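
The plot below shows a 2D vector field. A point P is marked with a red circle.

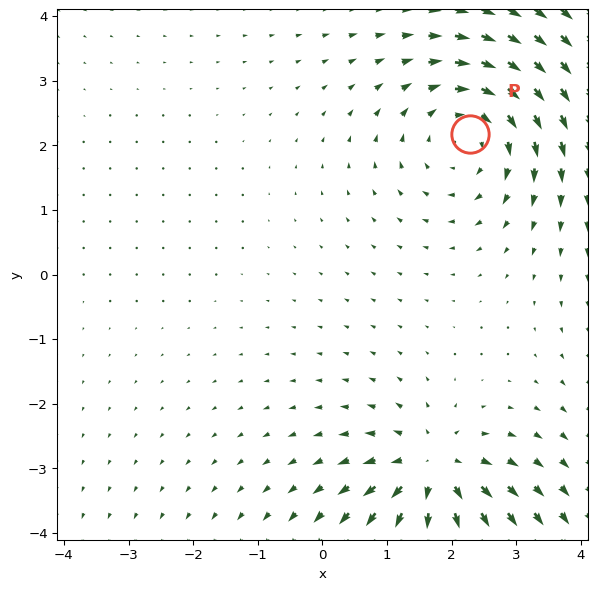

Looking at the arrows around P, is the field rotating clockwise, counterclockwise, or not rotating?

clockwise

Near P at (2.3, 2.2) the arrows circulate clockwise. The curl (z-component) there is about -3; negative curl means clockwise rotation.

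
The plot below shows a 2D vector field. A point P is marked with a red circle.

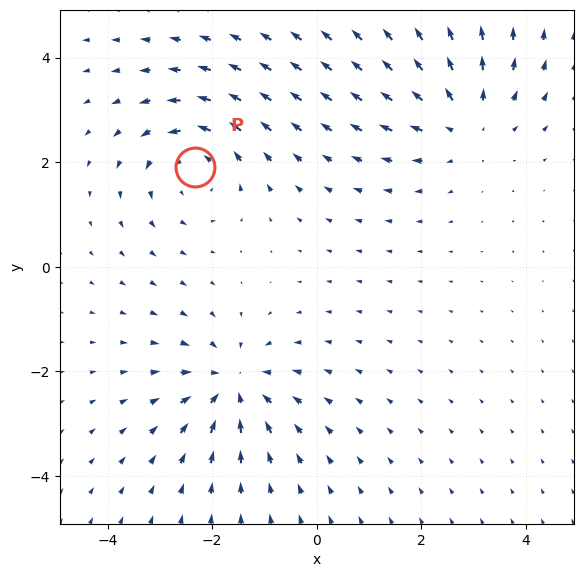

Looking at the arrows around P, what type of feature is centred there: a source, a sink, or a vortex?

At P (-2.3, 1.9) the arrows circulate counterclockwise. Divergence ≈0, curl about +5 — near-zero divergence with nonzero curl is a vortex.

vortex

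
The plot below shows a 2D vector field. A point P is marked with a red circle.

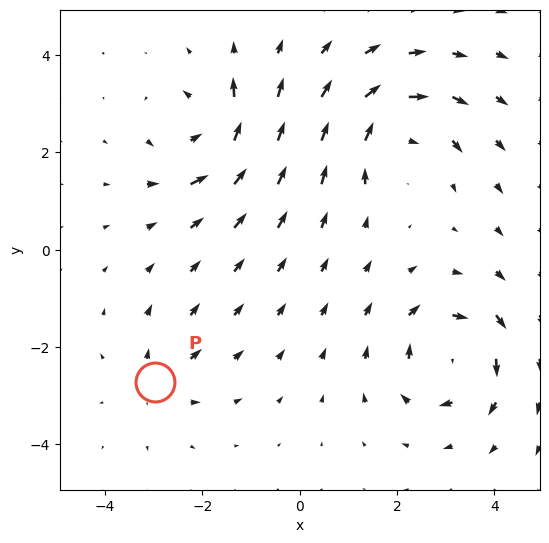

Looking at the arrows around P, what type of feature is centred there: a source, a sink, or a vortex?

At P (-3.0, -2.7) the arrows spread outward. Divergence about +3, curl ≈0 — positive divergence with near-zero curl is a source.

source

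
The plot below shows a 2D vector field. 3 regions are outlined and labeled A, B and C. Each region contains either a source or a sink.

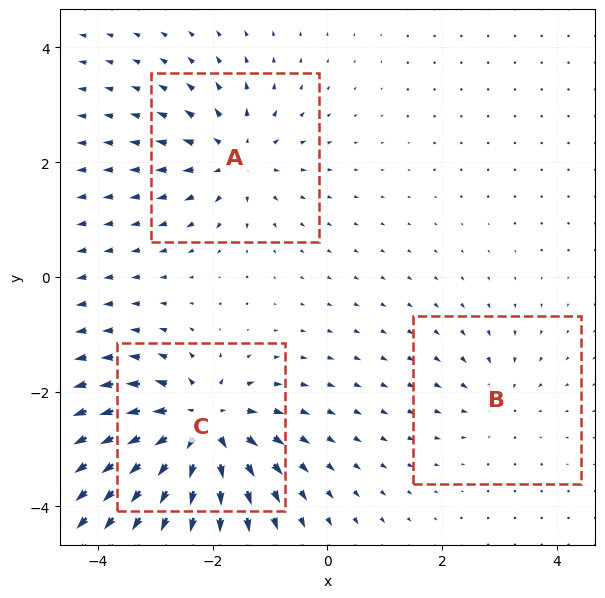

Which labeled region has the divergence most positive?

Divergence at each region's feature centre — A: about +4, B: about -2, C: about +6. Region C is most positive.

C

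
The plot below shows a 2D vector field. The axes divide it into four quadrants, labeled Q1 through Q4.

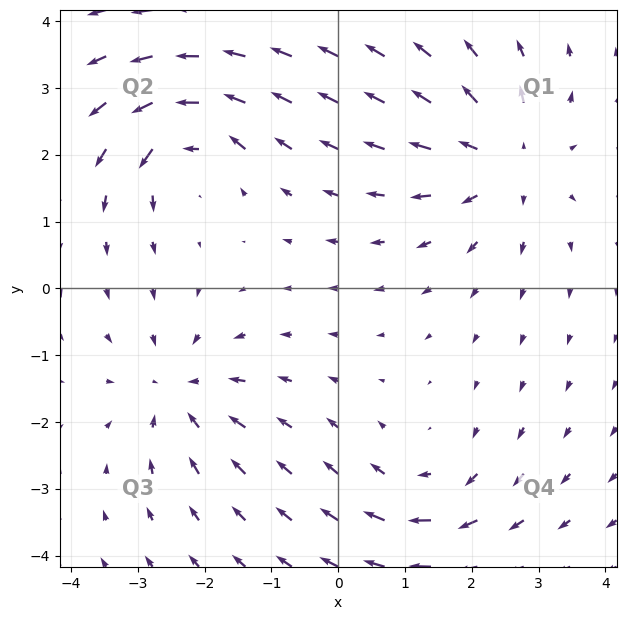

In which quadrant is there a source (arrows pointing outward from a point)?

The source sits at approximately (2.5, 1.9), which lies in quadrant Q1. The divergence there is about +4, positive as expected for a source.

Q1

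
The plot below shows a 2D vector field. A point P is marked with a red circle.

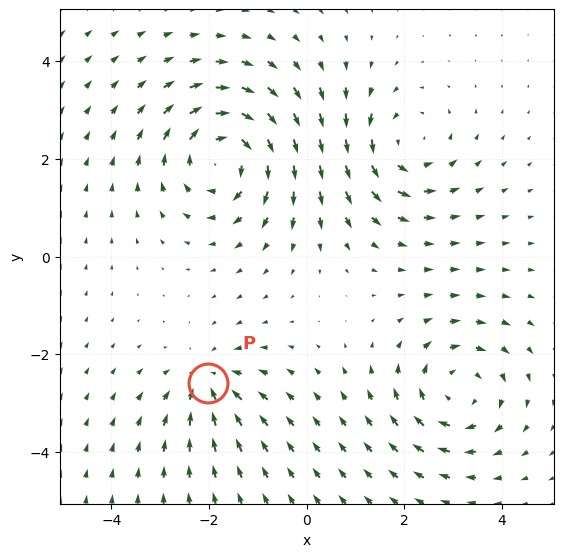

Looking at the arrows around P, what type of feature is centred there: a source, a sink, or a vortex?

At P (-2.0, -2.6) the arrows converge inward. Divergence about -4, curl ≈0 — negative divergence with near-zero curl is a sink.

sink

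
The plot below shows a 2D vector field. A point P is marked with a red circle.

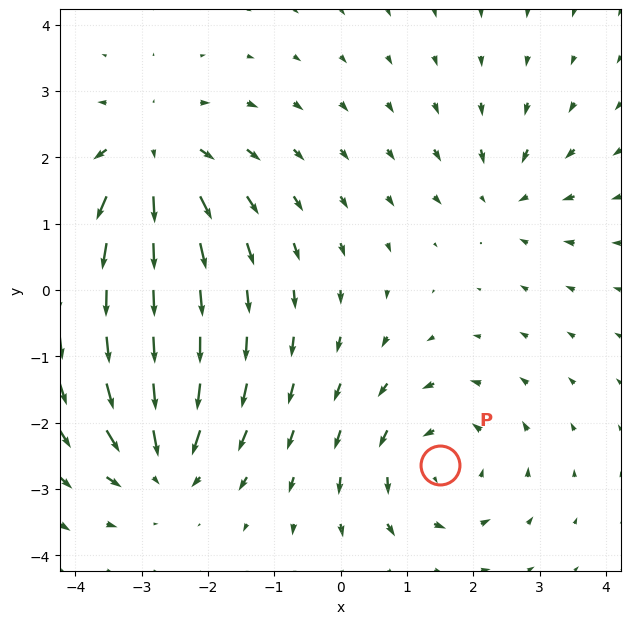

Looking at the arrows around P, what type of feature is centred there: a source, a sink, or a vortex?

vortex

At P (1.5, -2.6) the arrows circulate counterclockwise. Divergence ≈0, curl about +4 — near-zero divergence with nonzero curl is a vortex.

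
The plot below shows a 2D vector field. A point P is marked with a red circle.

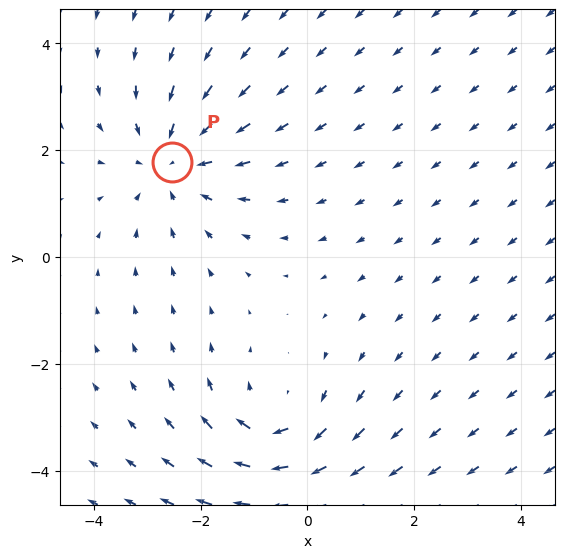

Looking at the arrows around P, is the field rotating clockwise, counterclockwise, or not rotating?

Near P at (-2.5, 1.8) the arrows show no circulation. The curl there is ≈0.

not rotating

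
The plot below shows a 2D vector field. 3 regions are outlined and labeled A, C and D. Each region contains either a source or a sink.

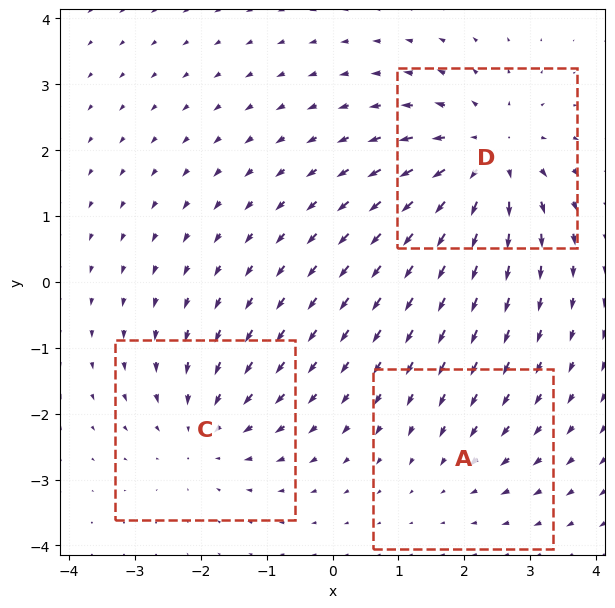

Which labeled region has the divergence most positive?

D

Divergence at each region's feature centre — A: about -2, C: about -3, D: about +4. Region D is most positive.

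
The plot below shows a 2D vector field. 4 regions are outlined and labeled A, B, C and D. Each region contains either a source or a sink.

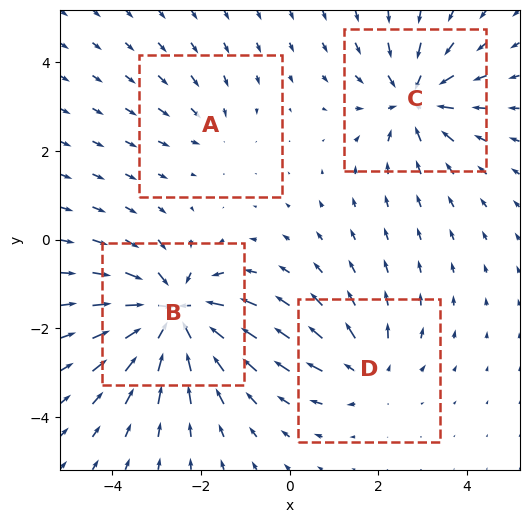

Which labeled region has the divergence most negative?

B

Divergence at each region's feature centre — A: about -2, B: about -7, C: about -5, D: about +4. Region B is most negative.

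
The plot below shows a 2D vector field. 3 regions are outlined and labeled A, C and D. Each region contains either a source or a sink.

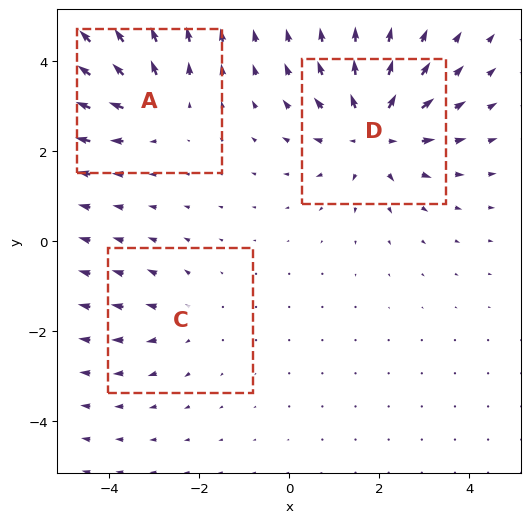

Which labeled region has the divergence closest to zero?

Divergence at each region's feature centre — A: about +3, C: about +2, D: about +5. Region C is closest to zero.

C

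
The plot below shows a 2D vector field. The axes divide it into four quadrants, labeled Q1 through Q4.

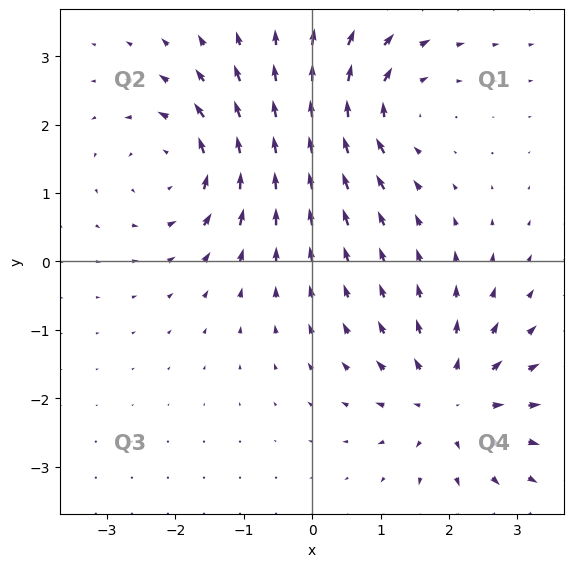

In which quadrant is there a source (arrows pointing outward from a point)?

The source sits at approximately (2.0, -2.0), which lies in quadrant Q4. The divergence there is about +6, positive as expected for a source.

Q4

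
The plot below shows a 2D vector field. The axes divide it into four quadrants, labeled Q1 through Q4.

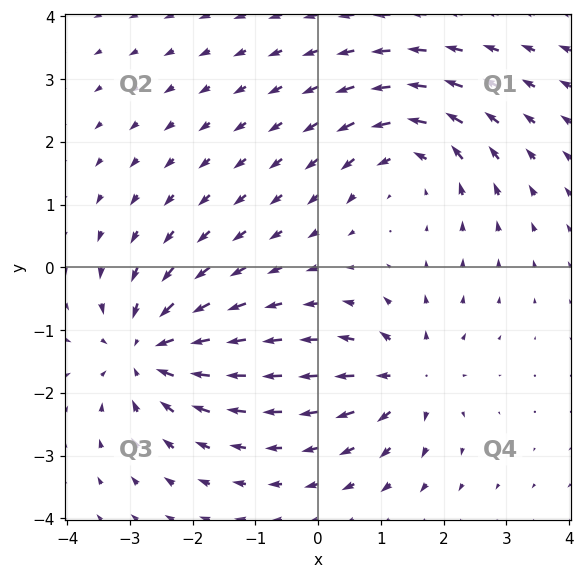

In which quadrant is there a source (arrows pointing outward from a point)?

Q4

The source sits at approximately (1.4, -1.8), which lies in quadrant Q4. The divergence there is about +4, positive as expected for a source.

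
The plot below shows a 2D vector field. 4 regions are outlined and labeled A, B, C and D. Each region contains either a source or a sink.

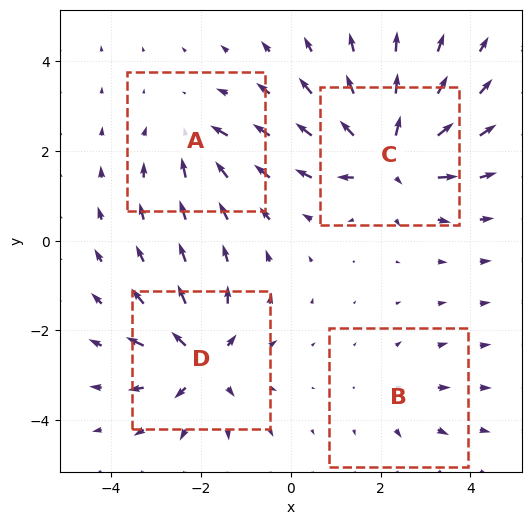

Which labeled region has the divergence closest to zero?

Divergence at each region's feature centre — A: about -4, B: about +3, C: about +8, D: about +7. Region B is closest to zero.

B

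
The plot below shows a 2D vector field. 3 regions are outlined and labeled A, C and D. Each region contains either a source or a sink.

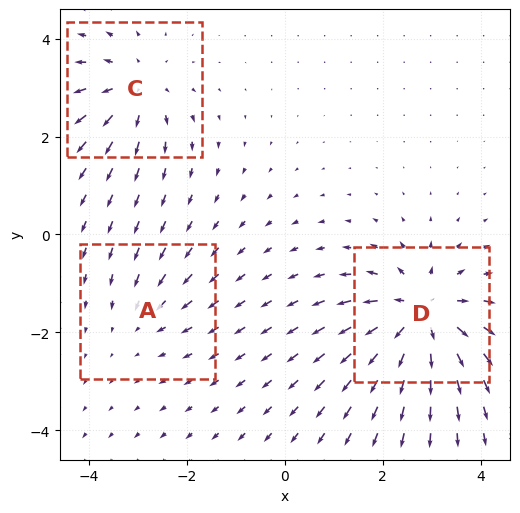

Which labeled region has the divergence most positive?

D

Divergence at each region's feature centre — A: about -2, C: about +4, D: about +6. Region D is most positive.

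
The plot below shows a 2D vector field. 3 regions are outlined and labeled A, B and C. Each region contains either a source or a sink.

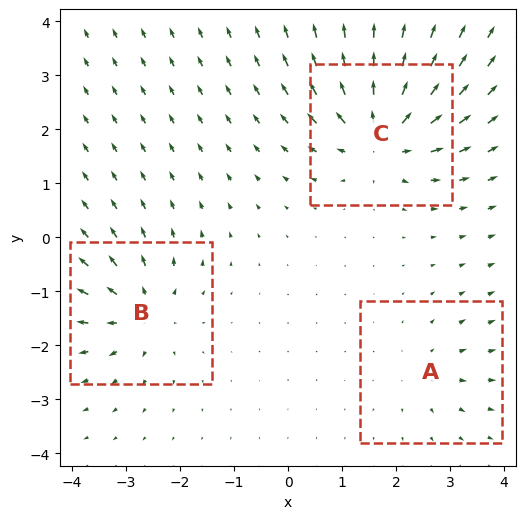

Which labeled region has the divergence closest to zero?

Divergence at each region's feature centre — A: about +2, B: about +4, C: about +6. Region A is closest to zero.

A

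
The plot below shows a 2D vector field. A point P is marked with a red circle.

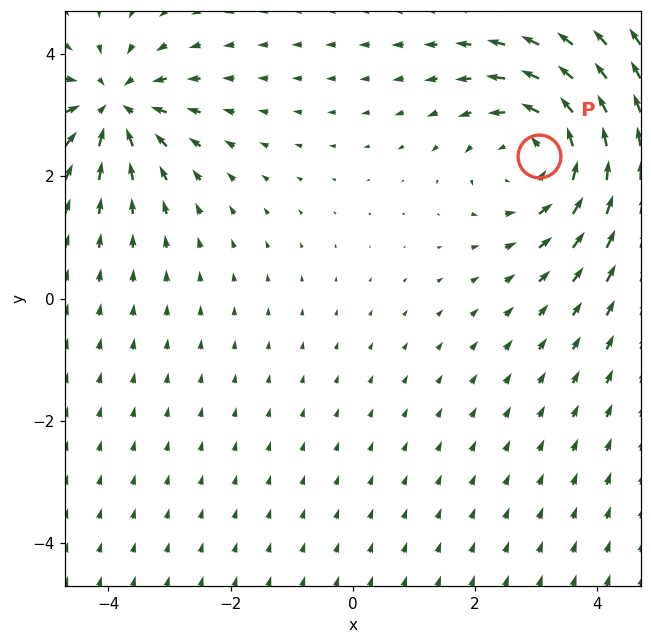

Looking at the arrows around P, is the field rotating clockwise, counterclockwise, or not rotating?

Near P at (3.1, 2.3) the arrows circulate counterclockwise. The curl (z-component) there is about +3; positive curl means counterclockwise rotation.

counterclockwise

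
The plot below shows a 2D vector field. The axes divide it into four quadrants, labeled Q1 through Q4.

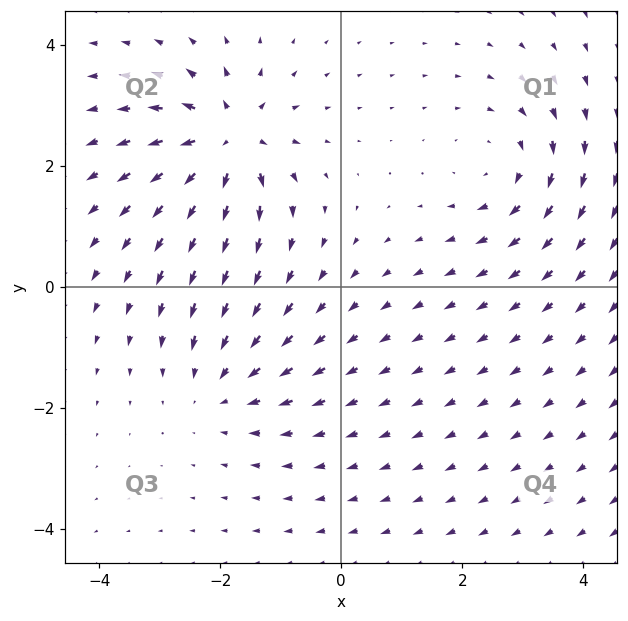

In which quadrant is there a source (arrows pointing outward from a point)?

Q2

The source sits at approximately (-1.9, 2.4), which lies in quadrant Q2. The divergence there is about +6, positive as expected for a source.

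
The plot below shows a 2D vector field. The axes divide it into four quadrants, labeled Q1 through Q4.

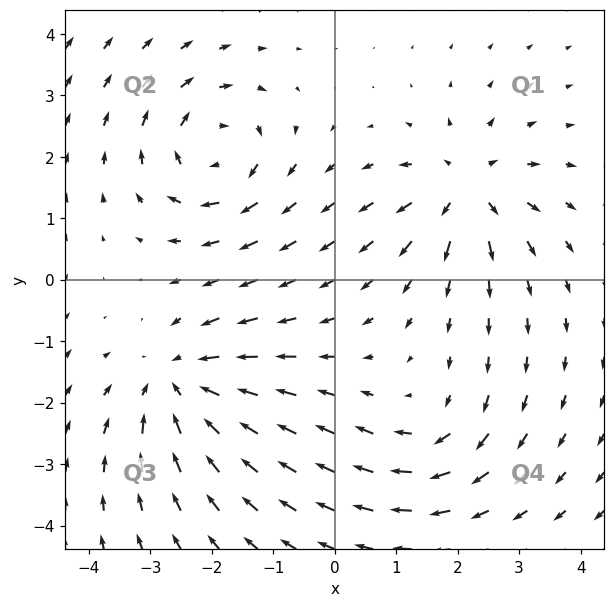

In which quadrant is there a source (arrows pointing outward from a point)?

The source sits at approximately (2.1, 1.5), which lies in quadrant Q1. The divergence there is about +5, positive as expected for a source.

Q1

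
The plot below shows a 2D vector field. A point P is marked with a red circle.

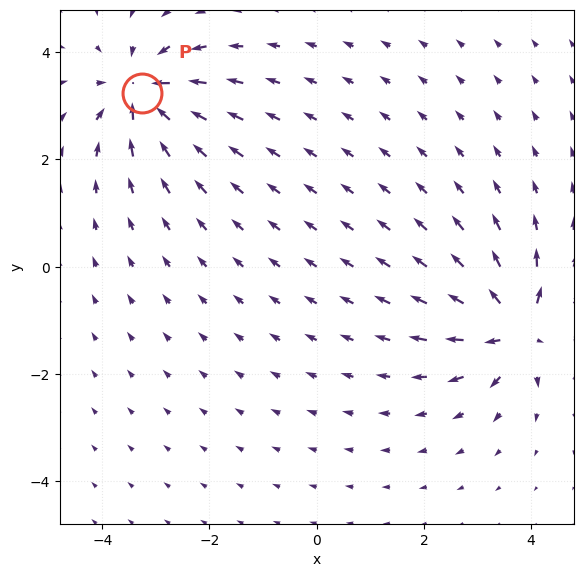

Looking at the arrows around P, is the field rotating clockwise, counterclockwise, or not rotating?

not rotating

Near P at (-3.3, 3.2) the arrows show no circulation. The curl there is ≈0.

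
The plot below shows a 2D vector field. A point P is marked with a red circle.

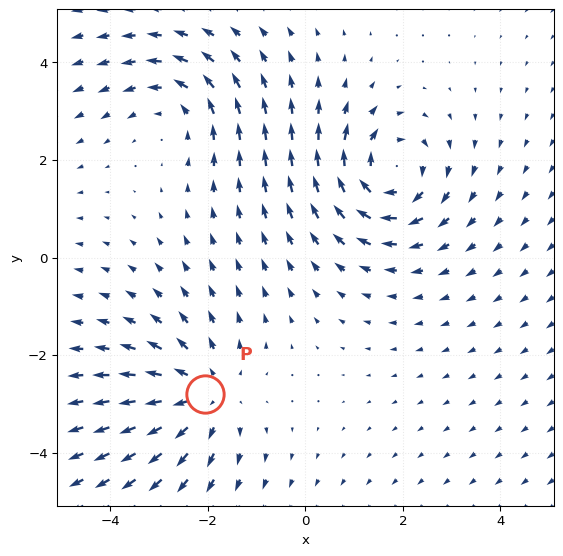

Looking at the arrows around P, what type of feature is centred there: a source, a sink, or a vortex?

At P (-2.1, -2.8) the arrows spread outward. Divergence about +3, curl ≈0 — positive divergence with near-zero curl is a source.

source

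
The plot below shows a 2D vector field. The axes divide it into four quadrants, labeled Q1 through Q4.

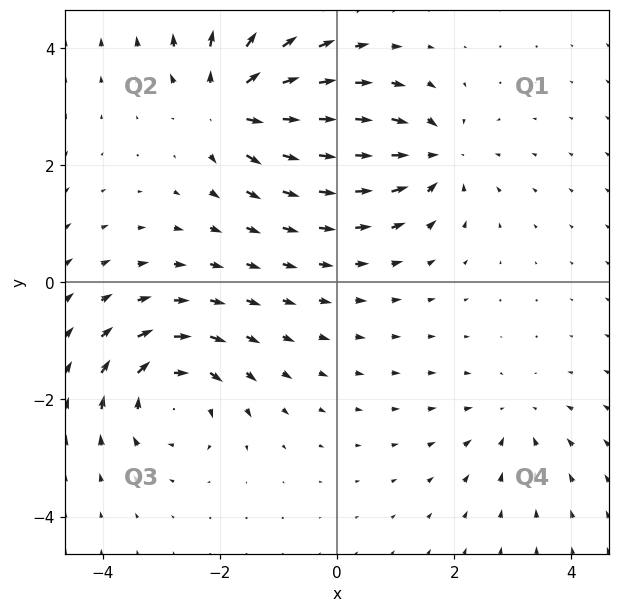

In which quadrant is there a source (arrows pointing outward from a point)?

The source sits at approximately (-1.8, 3.1), which lies in quadrant Q2. The divergence there is about +6, positive as expected for a source.

Q2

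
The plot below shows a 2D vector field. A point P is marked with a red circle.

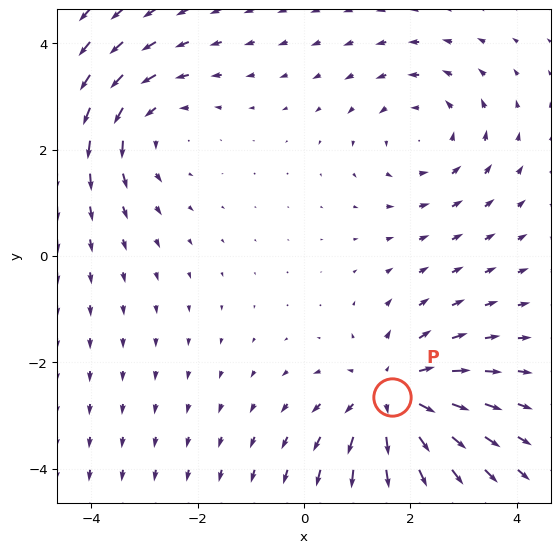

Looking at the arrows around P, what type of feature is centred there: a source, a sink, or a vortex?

At P (1.7, -2.7) the arrows spread outward. Divergence about +5, curl ≈0 — positive divergence with near-zero curl is a source.

source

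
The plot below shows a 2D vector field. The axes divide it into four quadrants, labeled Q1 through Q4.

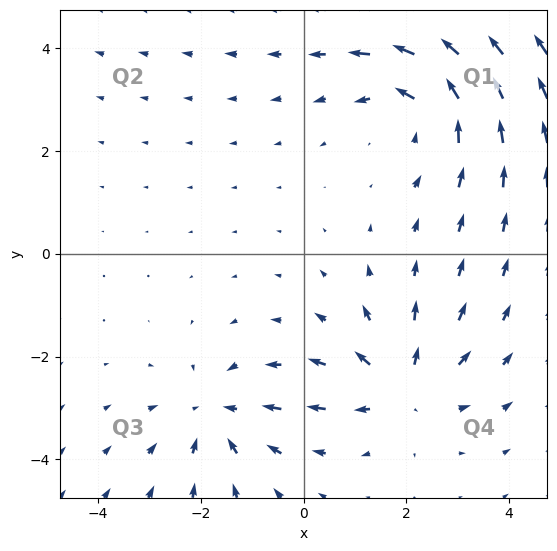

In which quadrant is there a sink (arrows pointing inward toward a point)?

The sink sits at approximately (-1.7, -3.1), which lies in quadrant Q3. The divergence there is about -3, negative as expected for a sink.

Q3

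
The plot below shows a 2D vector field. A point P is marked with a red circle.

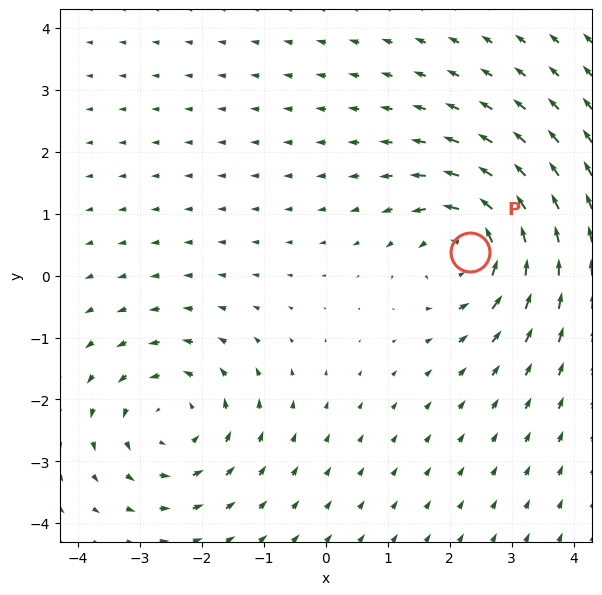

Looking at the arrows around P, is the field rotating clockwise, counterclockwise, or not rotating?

counterclockwise

Near P at (2.3, 0.4) the arrows circulate counterclockwise. The curl (z-component) there is about +4; positive curl means counterclockwise rotation.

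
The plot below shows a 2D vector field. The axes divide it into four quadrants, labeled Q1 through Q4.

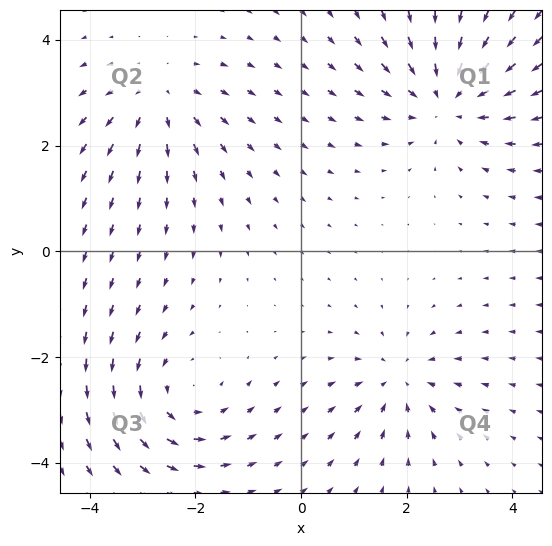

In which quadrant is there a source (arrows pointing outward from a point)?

Q2

The source sits at approximately (-2.7, 2.9), which lies in quadrant Q2. The divergence there is about +3, positive as expected for a source.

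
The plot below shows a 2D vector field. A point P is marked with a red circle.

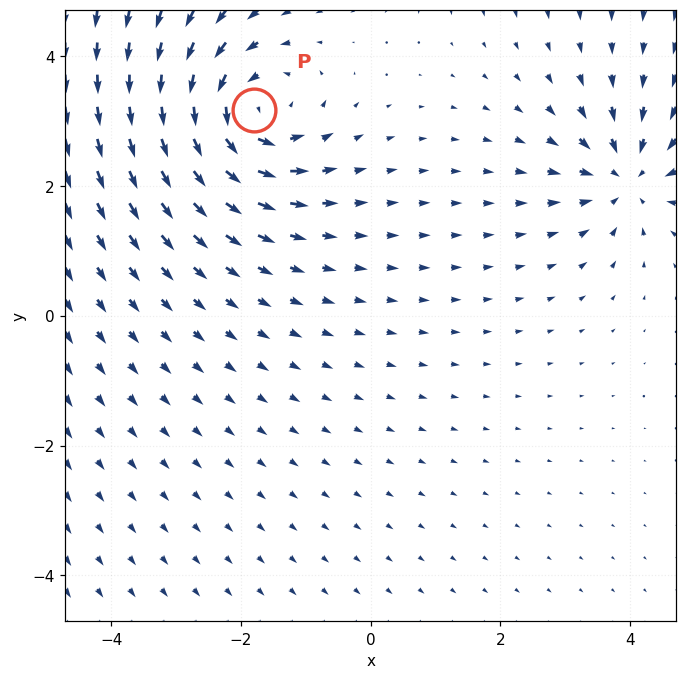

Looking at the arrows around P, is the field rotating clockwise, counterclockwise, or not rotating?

Near P at (-1.8, 3.2) the arrows circulate counterclockwise. The curl (z-component) there is about +6; positive curl means counterclockwise rotation.

counterclockwise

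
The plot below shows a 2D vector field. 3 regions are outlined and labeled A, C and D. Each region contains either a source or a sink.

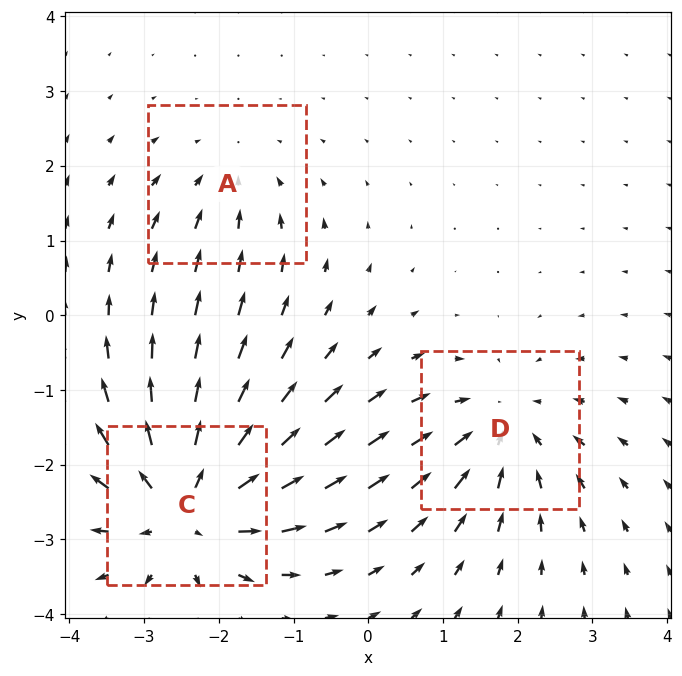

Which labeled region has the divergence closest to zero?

Divergence at each region's feature centre — A: about -2, C: about +5, D: about -3. Region A is closest to zero.

A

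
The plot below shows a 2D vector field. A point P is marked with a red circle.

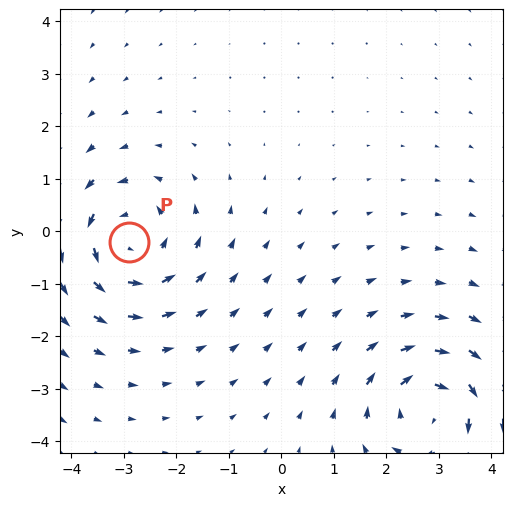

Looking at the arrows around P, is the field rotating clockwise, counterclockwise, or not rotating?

Near P at (-2.9, -0.2) the arrows circulate counterclockwise. The curl (z-component) there is about +4; positive curl means counterclockwise rotation.

counterclockwise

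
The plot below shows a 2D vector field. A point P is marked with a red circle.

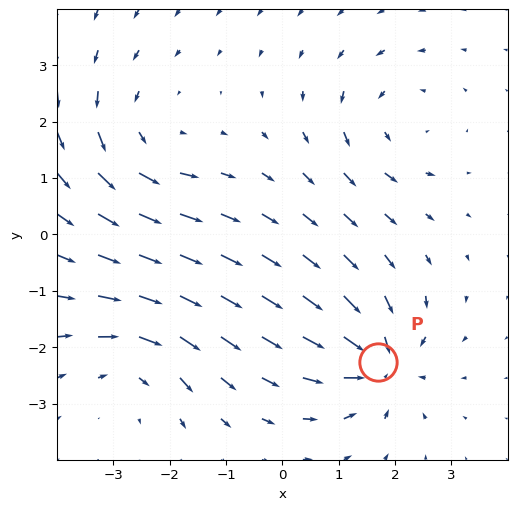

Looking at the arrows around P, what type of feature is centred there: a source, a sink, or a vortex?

At P (1.7, -2.3) the arrows converge inward. Divergence about -7, curl ≈0 — negative divergence with near-zero curl is a sink.

sink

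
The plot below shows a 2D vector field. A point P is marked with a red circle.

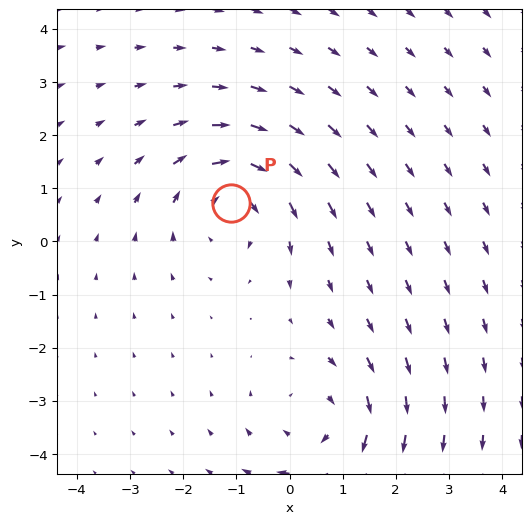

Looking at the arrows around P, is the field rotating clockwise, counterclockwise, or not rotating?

Near P at (-1.1, 0.7) the arrows circulate clockwise. The curl (z-component) there is about -3; negative curl means clockwise rotation.

clockwise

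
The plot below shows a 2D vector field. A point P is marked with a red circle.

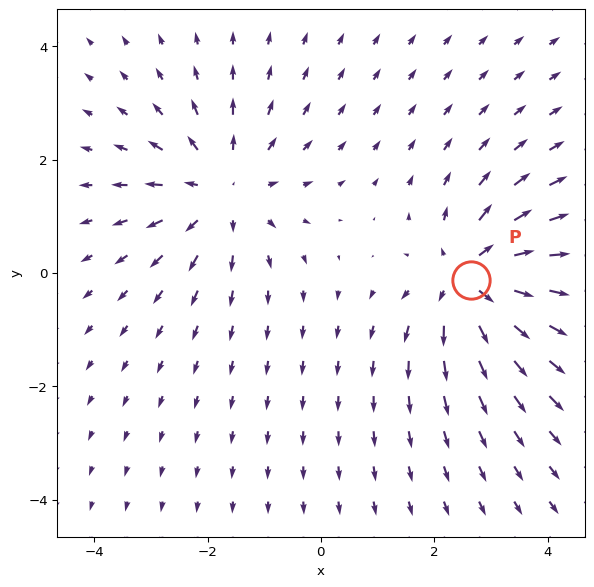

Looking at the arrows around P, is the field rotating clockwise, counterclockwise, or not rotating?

Near P at (2.7, -0.1) the arrows show no circulation. The curl there is ≈0.

not rotating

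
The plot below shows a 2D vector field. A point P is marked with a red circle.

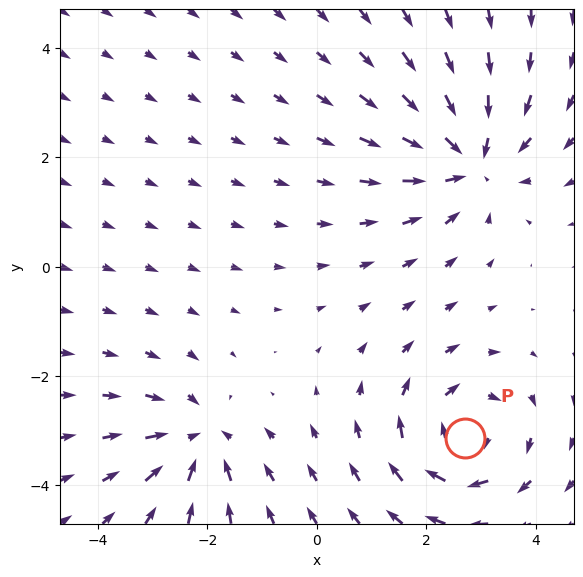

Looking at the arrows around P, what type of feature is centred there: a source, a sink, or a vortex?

vortex

At P (2.7, -3.1) the arrows circulate clockwise. Divergence ≈0, curl about -4 — near-zero divergence with nonzero curl is a vortex.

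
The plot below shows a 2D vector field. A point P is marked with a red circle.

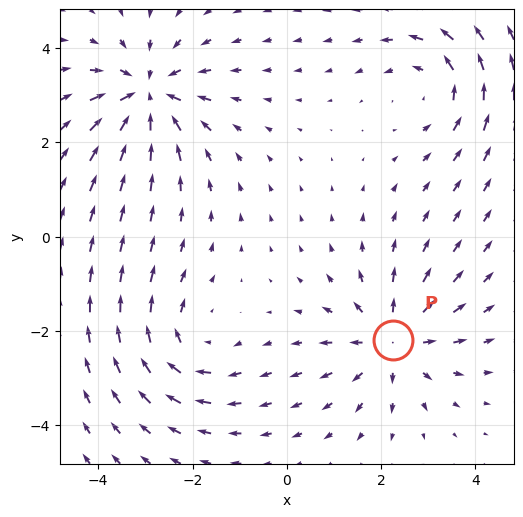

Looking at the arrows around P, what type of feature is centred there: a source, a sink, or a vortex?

source

At P (2.2, -2.2) the arrows spread outward. Divergence about +3, curl ≈0 — positive divergence with near-zero curl is a source.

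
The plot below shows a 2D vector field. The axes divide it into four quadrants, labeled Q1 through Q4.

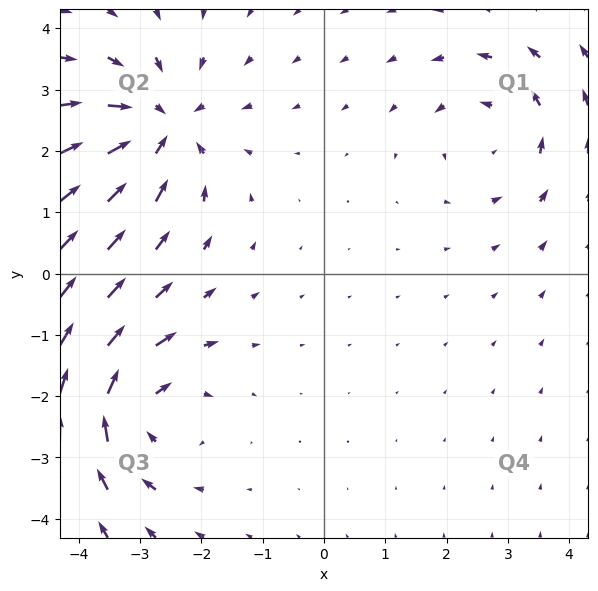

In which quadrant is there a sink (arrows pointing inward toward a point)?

The sink sits at approximately (-2.7, 2.4), which lies in quadrant Q2. The divergence there is about -5, negative as expected for a sink.

Q2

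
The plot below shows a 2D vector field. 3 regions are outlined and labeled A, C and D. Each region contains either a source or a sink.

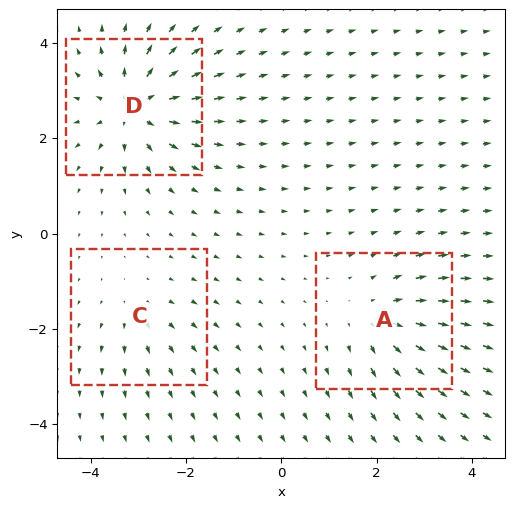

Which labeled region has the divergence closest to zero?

Divergence at each region's feature centre — A: about +4, C: about +2, D: about +6. Region C is closest to zero.

C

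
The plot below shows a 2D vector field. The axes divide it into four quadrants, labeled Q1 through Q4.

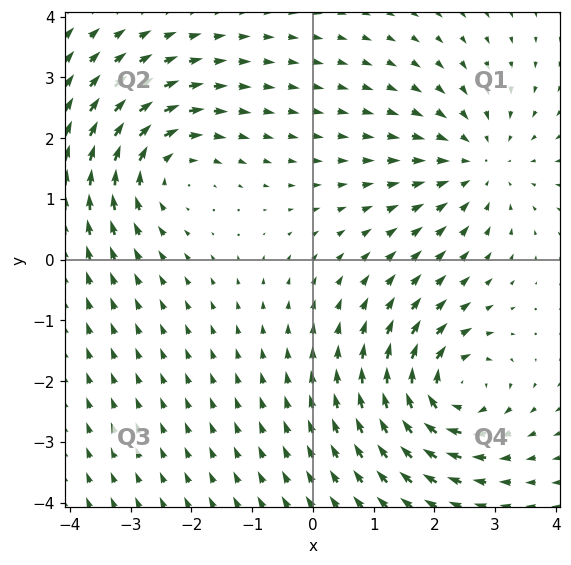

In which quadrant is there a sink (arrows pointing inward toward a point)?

Q1

The sink sits at approximately (2.7, 1.6), which lies in quadrant Q1. The divergence there is about -4, negative as expected for a sink.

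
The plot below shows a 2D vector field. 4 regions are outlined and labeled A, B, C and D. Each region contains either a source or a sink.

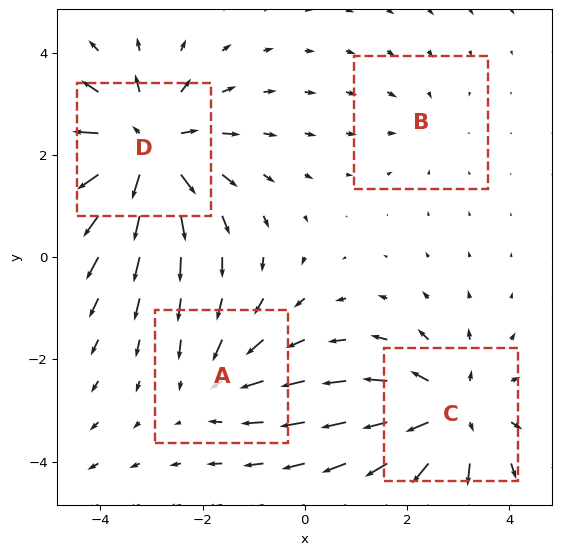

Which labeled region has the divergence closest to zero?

Divergence at each region's feature centre — A: about -3, B: about -2, C: about +5, D: about +6. Region B is closest to zero.

B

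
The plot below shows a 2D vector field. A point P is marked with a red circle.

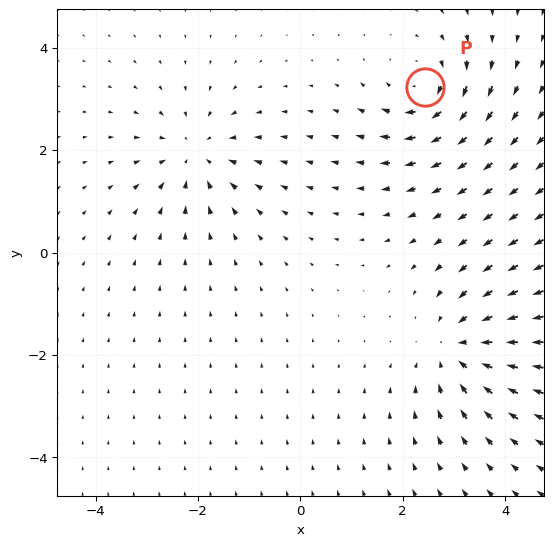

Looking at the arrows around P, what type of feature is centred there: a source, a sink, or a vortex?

At P (2.4, 3.2) the arrows circulate clockwise. Divergence ≈0, curl about -5 — near-zero divergence with nonzero curl is a vortex.

vortex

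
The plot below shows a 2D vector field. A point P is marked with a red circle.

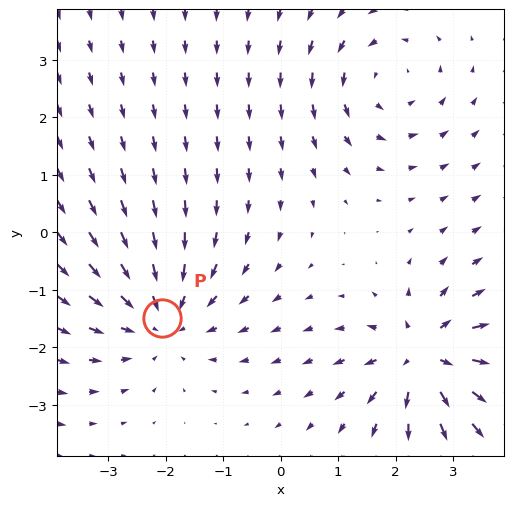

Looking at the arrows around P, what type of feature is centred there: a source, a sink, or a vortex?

At P (-2.1, -1.5) the arrows converge inward. Divergence about -4, curl ≈0 — negative divergence with near-zero curl is a sink.

sink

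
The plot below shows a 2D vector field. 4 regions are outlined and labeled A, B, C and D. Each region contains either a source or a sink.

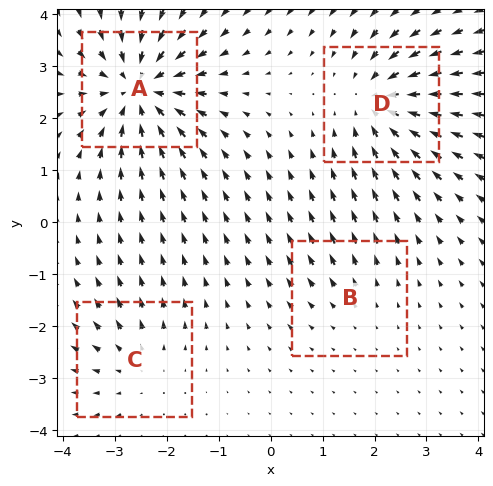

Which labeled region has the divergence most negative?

Divergence at each region's feature centre — A: about -7, B: about +2, C: about +3, D: about -5. Region A is most negative.

A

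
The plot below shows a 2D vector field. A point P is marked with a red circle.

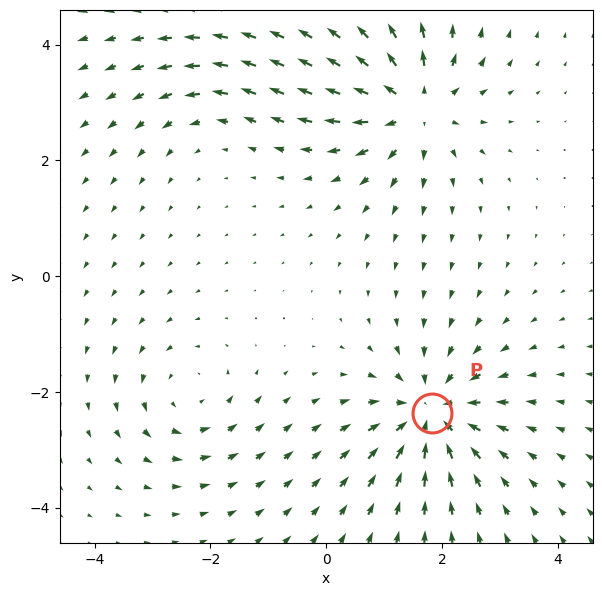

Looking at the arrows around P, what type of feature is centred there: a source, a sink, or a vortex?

sink

At P (1.8, -2.4) the arrows converge inward. Divergence about -6, curl ≈0 — negative divergence with near-zero curl is a sink.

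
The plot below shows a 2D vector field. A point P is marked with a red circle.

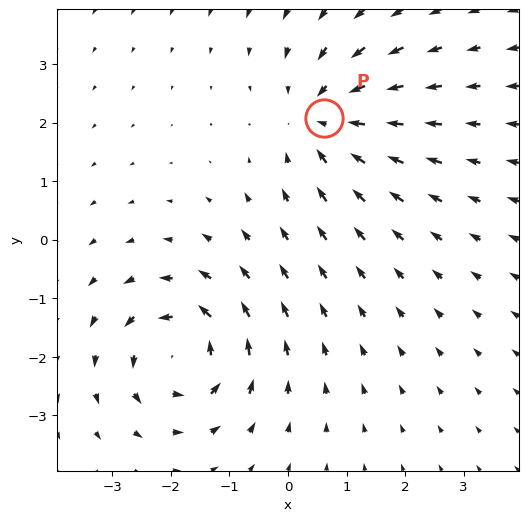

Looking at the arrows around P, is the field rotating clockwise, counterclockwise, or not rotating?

Near P at (0.6, 2.1) the arrows show no circulation. The curl there is ≈0.

not rotating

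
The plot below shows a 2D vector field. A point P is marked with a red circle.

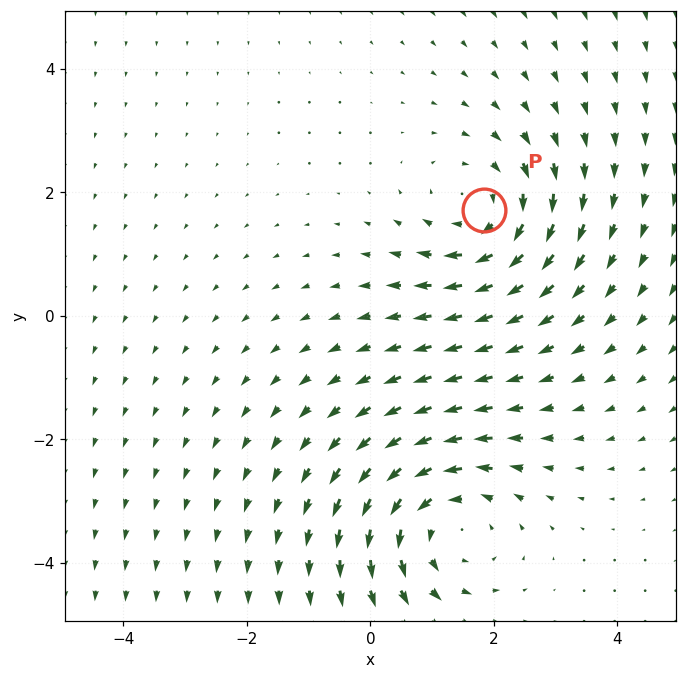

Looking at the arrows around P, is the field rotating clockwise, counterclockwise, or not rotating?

Near P at (1.8, 1.7) the arrows circulate clockwise. The curl (z-component) there is about -3; negative curl means clockwise rotation.

clockwise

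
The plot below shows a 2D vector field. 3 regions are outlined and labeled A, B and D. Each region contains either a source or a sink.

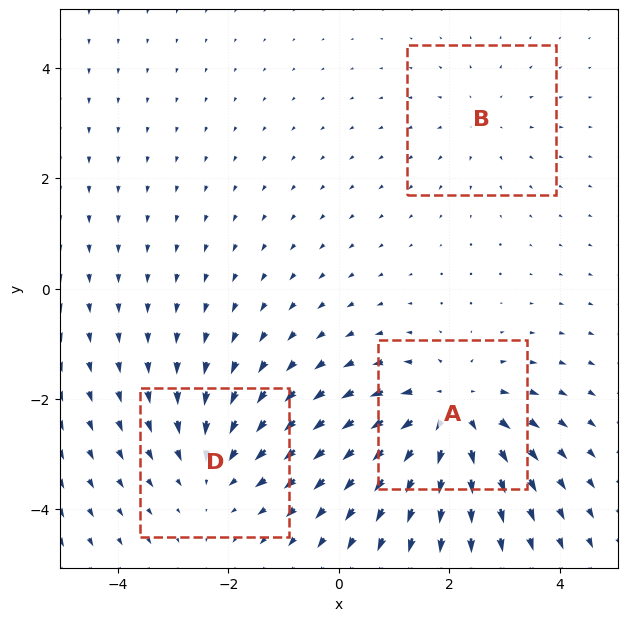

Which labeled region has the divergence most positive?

A

Divergence at each region's feature centre — A: about +5, B: about +2, D: about -3. Region A is most positive.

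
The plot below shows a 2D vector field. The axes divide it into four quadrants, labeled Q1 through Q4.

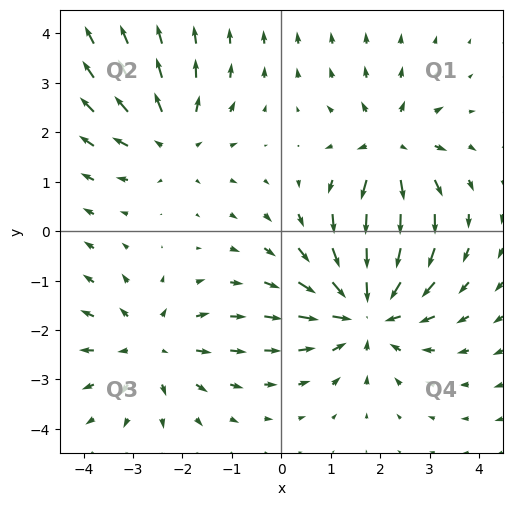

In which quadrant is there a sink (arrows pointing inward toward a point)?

The sink sits at approximately (1.7, -1.6), which lies in quadrant Q4. The divergence there is about -4, negative as expected for a sink.

Q4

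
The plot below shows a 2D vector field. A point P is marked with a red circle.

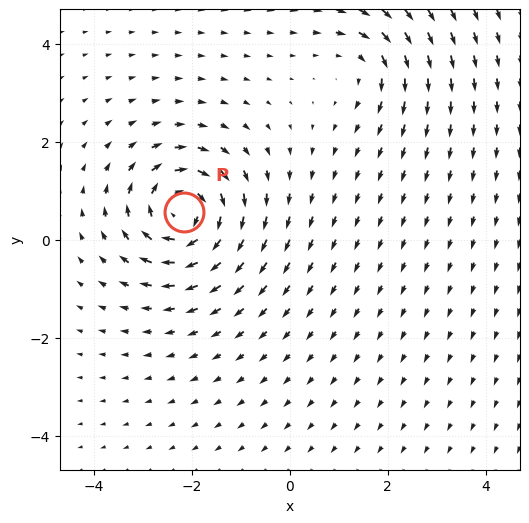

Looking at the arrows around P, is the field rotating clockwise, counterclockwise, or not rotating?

clockwise

Near P at (-2.2, 0.6) the arrows circulate clockwise. The curl (z-component) there is about -6; negative curl means clockwise rotation.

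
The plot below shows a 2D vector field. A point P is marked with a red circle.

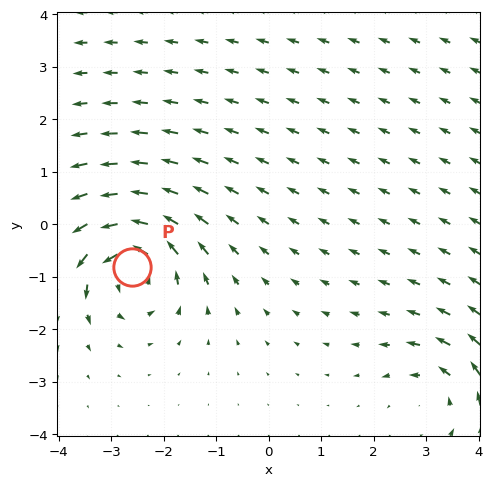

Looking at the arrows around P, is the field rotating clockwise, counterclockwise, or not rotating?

Near P at (-2.6, -0.8) the arrows circulate counterclockwise. The curl (z-component) there is about +6; positive curl means counterclockwise rotation.

counterclockwise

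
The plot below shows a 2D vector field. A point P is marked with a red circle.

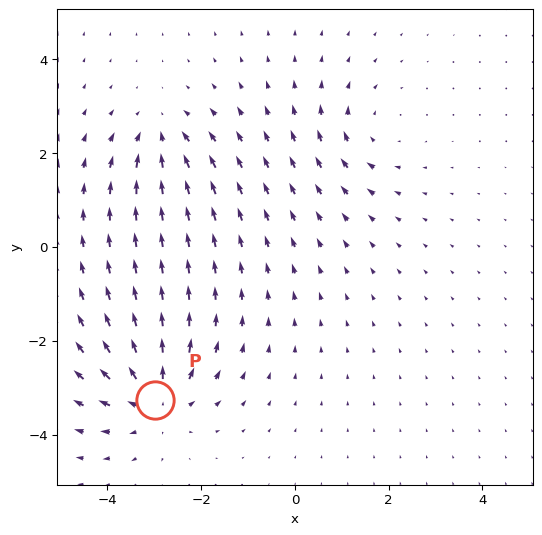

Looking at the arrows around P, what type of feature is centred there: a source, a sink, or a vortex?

At P (-3.0, -3.3) the arrows spread outward. Divergence about +5, curl ≈0 — positive divergence with near-zero curl is a source.

source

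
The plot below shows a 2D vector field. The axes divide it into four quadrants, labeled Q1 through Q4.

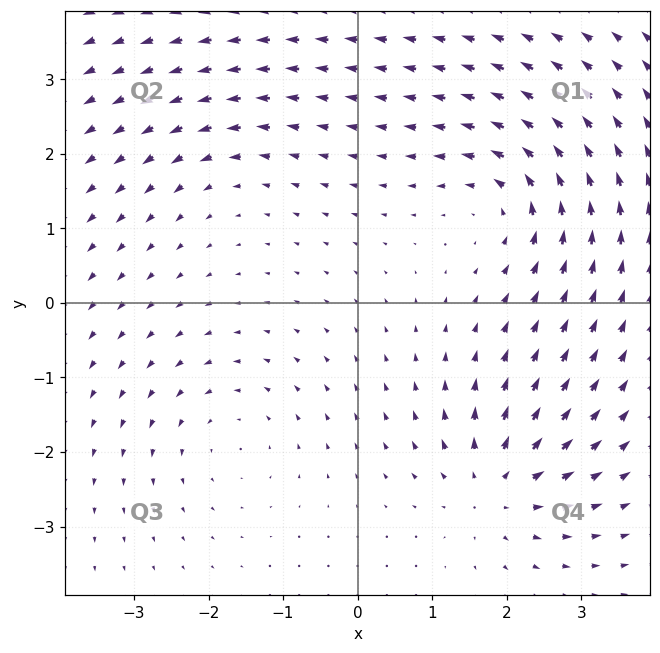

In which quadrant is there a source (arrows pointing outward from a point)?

The source sits at approximately (1.9, -2.5), which lies in quadrant Q4. The divergence there is about +6, positive as expected for a source.

Q4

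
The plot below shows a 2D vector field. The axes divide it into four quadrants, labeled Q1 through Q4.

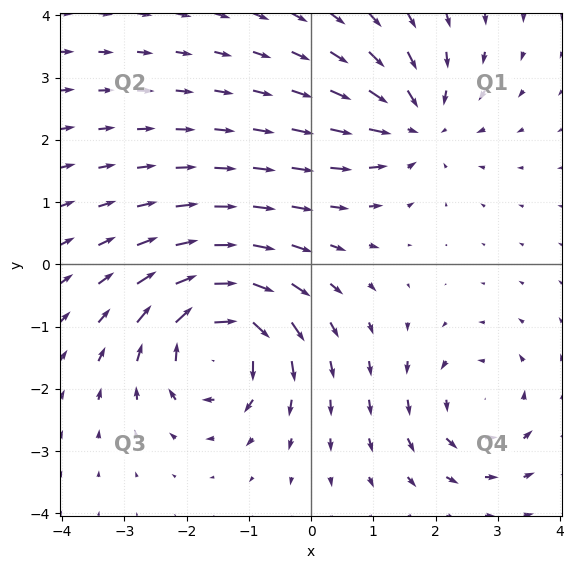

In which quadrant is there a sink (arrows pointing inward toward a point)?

The sink sits at approximately (1.7, 2.3), which lies in quadrant Q1. The divergence there is about -4, negative as expected for a sink.

Q1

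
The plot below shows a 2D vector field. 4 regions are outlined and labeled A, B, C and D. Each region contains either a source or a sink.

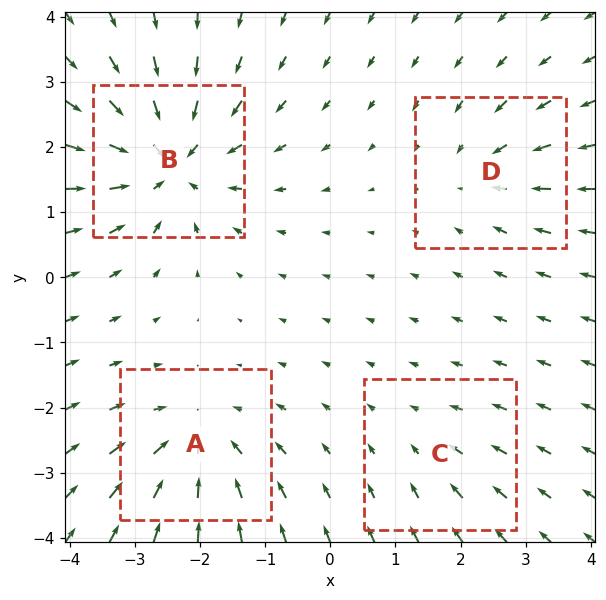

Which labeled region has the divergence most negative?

Divergence at each region's feature centre — A: about -5, B: about -7, C: about -2, D: about -3. Region B is most negative.

B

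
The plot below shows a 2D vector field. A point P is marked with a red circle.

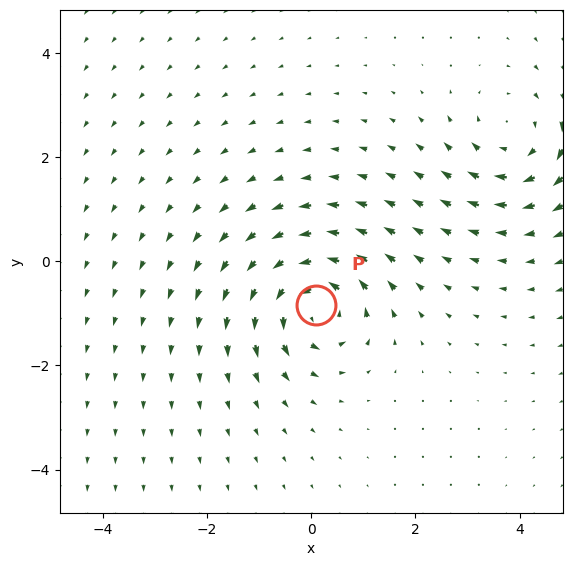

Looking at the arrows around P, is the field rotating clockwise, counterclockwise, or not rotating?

counterclockwise

Near P at (0.1, -0.8) the arrows circulate counterclockwise. The curl (z-component) there is about +5; positive curl means counterclockwise rotation.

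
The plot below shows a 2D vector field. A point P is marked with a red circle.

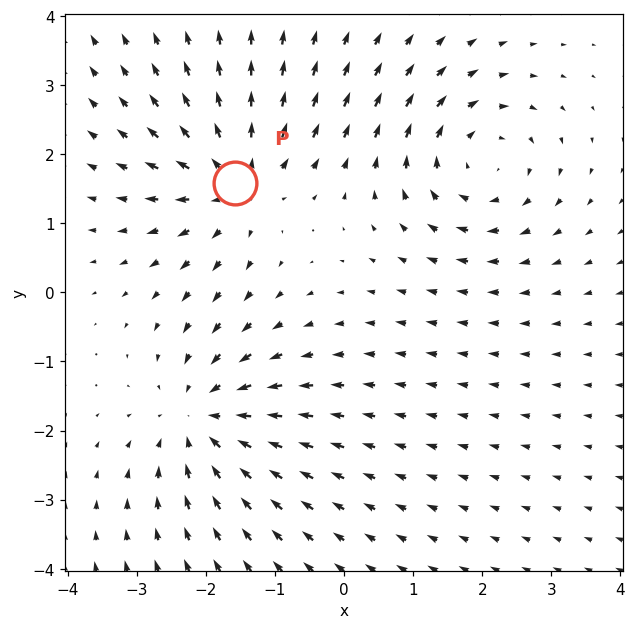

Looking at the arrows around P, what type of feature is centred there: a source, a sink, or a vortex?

source

At P (-1.6, 1.6) the arrows spread outward. Divergence about +4, curl ≈0 — positive divergence with near-zero curl is a source.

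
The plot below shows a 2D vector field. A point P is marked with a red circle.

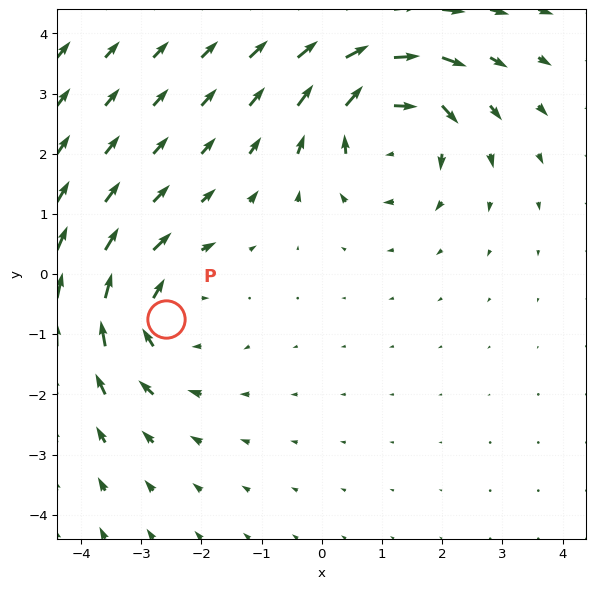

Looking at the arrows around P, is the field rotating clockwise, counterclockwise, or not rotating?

clockwise

Near P at (-2.6, -0.7) the arrows circulate clockwise. The curl (z-component) there is about -4; negative curl means clockwise rotation.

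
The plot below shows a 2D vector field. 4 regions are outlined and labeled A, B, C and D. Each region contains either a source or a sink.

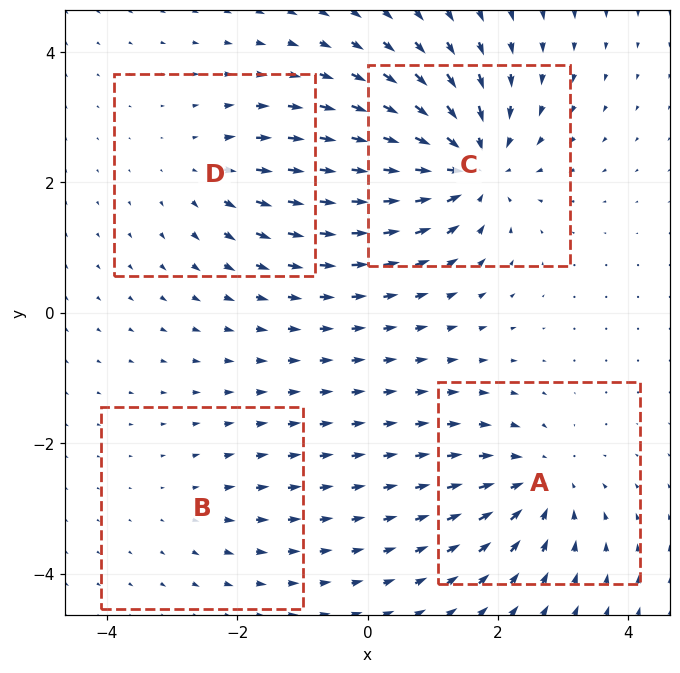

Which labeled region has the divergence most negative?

Divergence at each region's feature centre — A: about -5, B: about +2, C: about -8, D: about +4. Region C is most negative.

C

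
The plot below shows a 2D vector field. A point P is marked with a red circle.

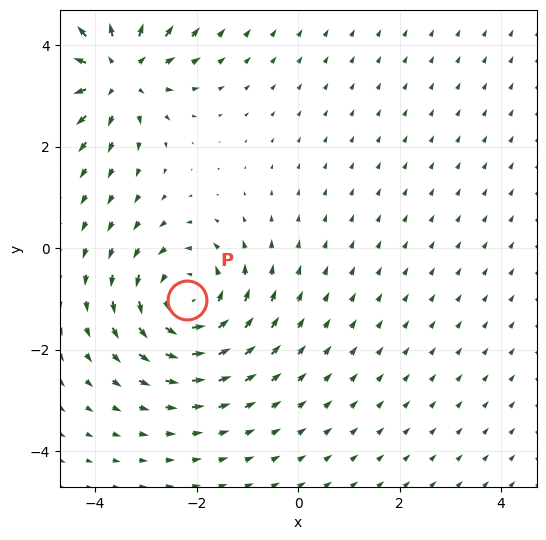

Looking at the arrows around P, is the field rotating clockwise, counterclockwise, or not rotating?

Near P at (-2.2, -1.0) the arrows circulate counterclockwise. The curl (z-component) there is about +4; positive curl means counterclockwise rotation.

counterclockwise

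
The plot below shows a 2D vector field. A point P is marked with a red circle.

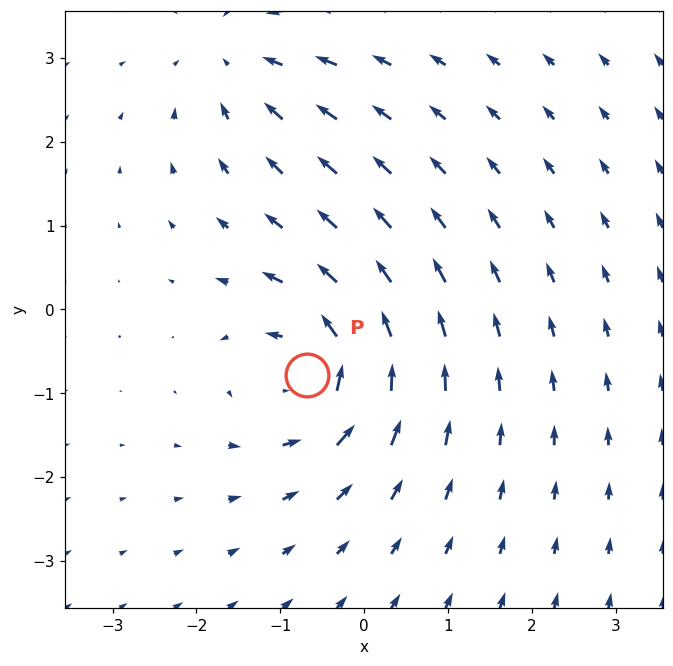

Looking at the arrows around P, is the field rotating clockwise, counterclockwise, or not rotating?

counterclockwise

Near P at (-0.7, -0.8) the arrows circulate counterclockwise. The curl (z-component) there is about +6; positive curl means counterclockwise rotation.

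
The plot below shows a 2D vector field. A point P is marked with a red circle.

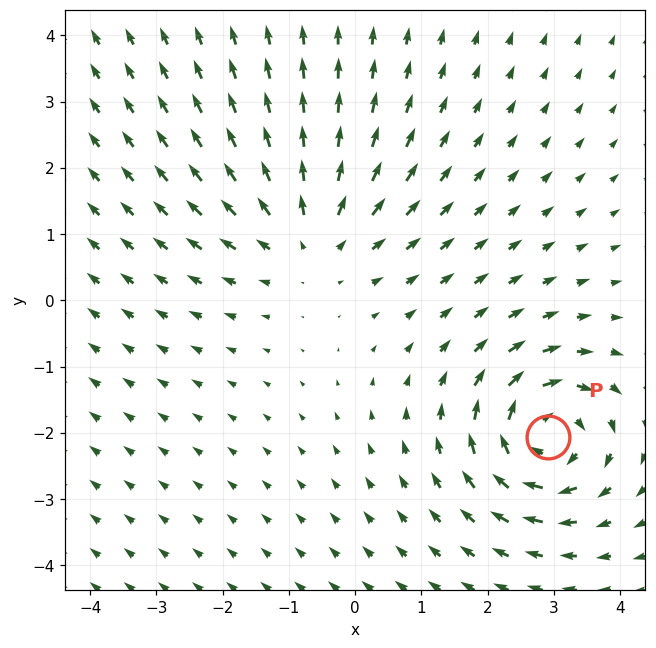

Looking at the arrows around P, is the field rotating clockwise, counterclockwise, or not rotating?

clockwise

Near P at (2.9, -2.1) the arrows circulate clockwise. The curl (z-component) there is about -5; negative curl means clockwise rotation.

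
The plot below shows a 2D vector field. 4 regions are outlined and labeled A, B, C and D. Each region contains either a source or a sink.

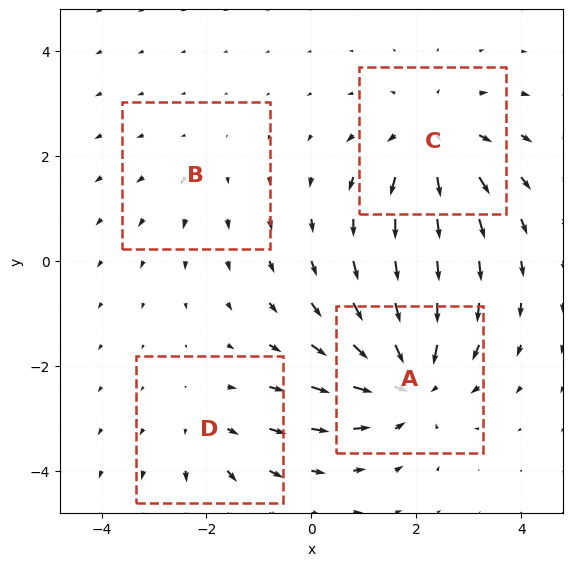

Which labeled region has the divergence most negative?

Divergence at each region's feature centre — A: about -6, B: about +2, C: about +4, D: about +3. Region A is most negative.

A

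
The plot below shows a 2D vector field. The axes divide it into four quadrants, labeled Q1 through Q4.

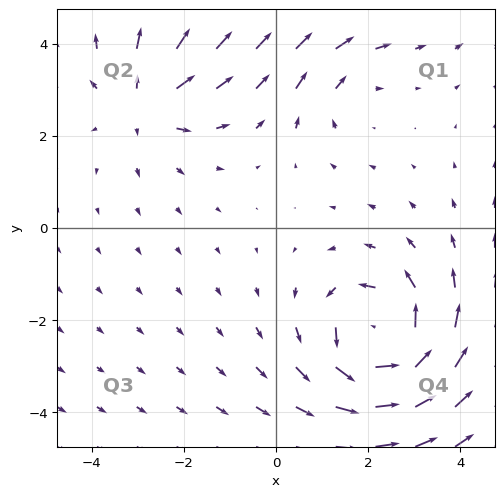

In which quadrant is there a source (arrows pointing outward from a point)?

Q2

The source sits at approximately (-2.8, 2.7), which lies in quadrant Q2. The divergence there is about +4, positive as expected for a source.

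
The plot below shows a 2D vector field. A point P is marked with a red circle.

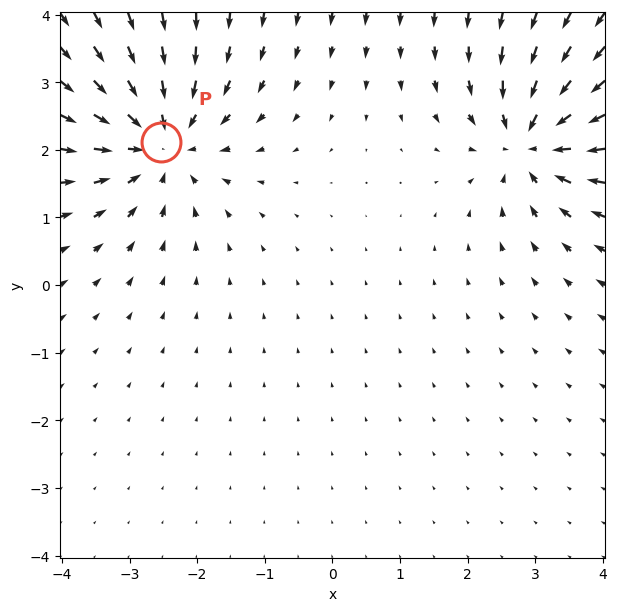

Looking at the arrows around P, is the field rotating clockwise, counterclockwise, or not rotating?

Near P at (-2.5, 2.1) the arrows show no circulation. The curl there is ≈0.

not rotating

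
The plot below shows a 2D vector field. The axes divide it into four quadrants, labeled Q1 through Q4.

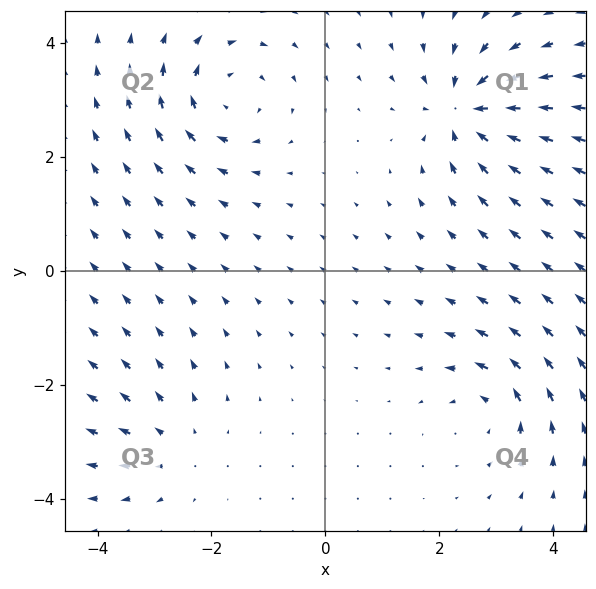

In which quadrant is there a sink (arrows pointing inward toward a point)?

Q1

The sink sits at approximately (2.5, 2.8), which lies in quadrant Q1. The divergence there is about -7, negative as expected for a sink.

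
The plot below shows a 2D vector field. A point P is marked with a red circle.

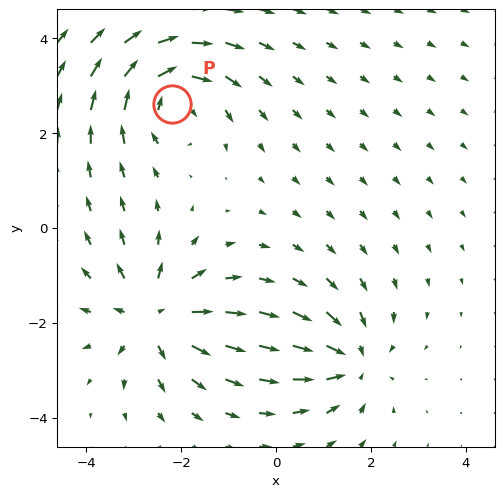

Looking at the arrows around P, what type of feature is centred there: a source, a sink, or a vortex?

vortex

At P (-2.2, 2.6) the arrows circulate clockwise. Divergence ≈0, curl about -4 — near-zero divergence with nonzero curl is a vortex.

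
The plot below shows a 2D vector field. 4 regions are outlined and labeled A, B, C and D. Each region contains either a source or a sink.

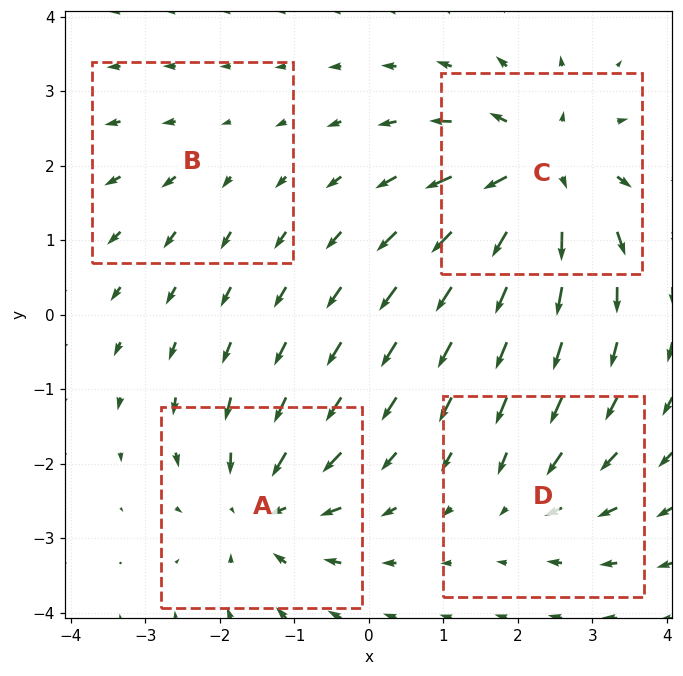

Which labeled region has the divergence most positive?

C

Divergence at each region's feature centre — A: about -5, B: about +2, C: about +7, D: about -3. Region C is most positive.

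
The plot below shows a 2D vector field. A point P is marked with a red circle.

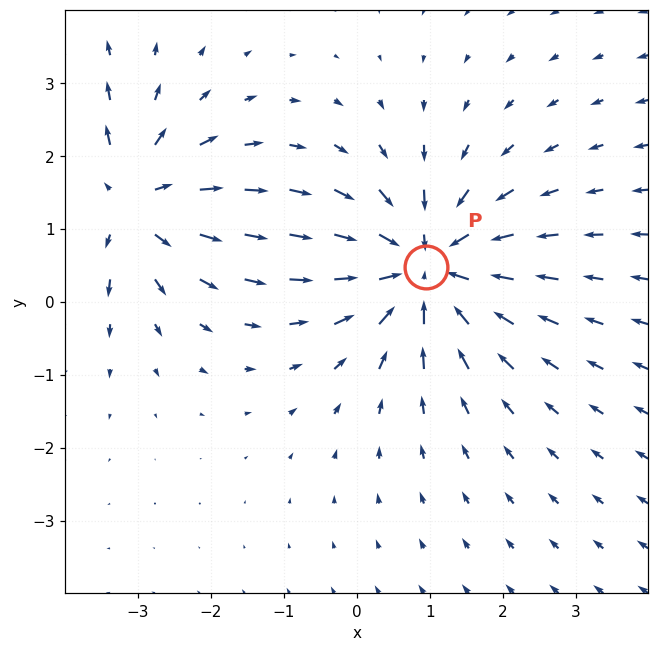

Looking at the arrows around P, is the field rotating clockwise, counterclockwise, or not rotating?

not rotating

Near P at (0.9, 0.5) the arrows show no circulation. The curl there is ≈0.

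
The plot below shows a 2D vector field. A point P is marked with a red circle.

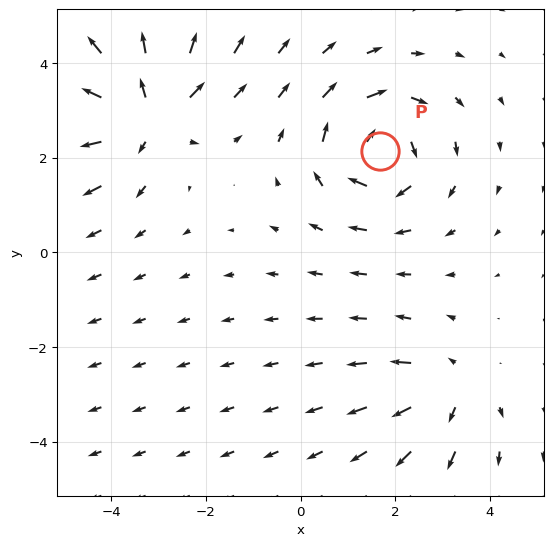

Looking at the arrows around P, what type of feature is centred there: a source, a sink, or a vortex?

At P (1.7, 2.1) the arrows circulate clockwise. Divergence ≈0, curl about -5 — near-zero divergence with nonzero curl is a vortex.

vortex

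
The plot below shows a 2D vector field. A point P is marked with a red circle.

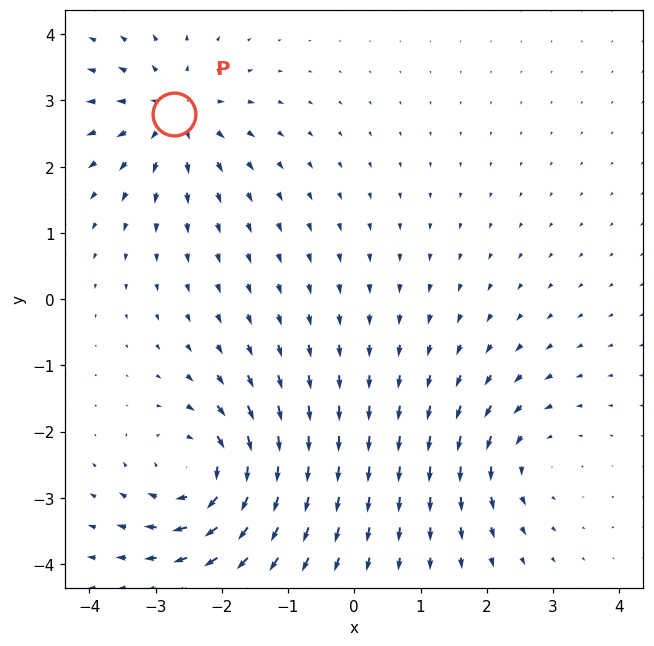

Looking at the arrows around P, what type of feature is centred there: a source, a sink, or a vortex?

At P (-2.7, 2.8) the arrows spread outward. Divergence about +5, curl ≈0 — positive divergence with near-zero curl is a source.

source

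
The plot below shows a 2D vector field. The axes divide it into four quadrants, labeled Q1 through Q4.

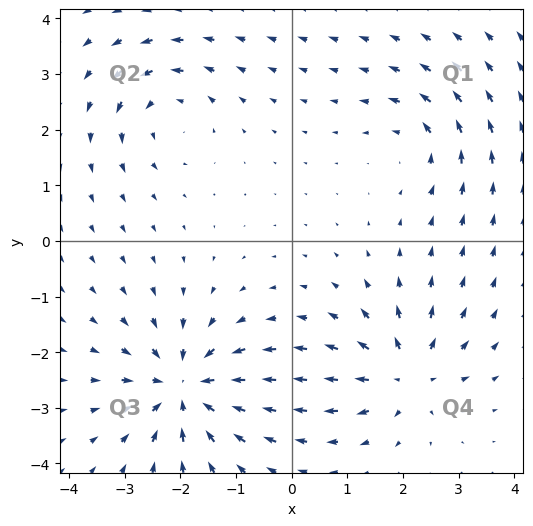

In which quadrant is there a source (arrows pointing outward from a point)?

Q4

The source sits at approximately (2.1, -2.4), which lies in quadrant Q4. The divergence there is about +5, positive as expected for a source.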